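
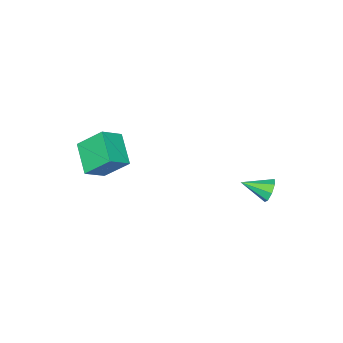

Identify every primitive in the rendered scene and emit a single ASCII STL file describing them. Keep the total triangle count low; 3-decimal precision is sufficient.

solid 
facet normal -0.574 0.742 -0.346
outer loop
vertex -3.114 1.72 -3.909
vertex -3.563 1.657 -3.299
vertex -2.941 2.059 -3.469
endloop
endfacet
facet normal 0.929 0.008 -0.371
outer loop
vertex -3.114 1.72 -3.909
vertex -2.941 2.059 -3.469
vertex -2.637 0.463 -2.741
endloop
endfacet
facet normal -0.574 0.742 -0.347
outer loop
vertex -2.941 2.059 -3.469
vertex -3.563 1.657 -3.299
vertex -3.132 2.163 -2.93
endloop
endfacet
facet normal 0.917 0.297 0.268
outer loop
vertex -2.941 2.059 -3.469
vertex -3.132 2.163 -2.93
vertex -2.637 0.463 -2.741
endloop
endfacet
facet normal -0.575 0.742 -0.345
outer loop
vertex -3.132 2.163 -2.93
vertex -3.563 1.657 -3.299
vertex -3.575 1.97 -2.607
endloop
endfacet
facet normal 0.502 0.239 0.831
outer loop
vertex -3.132 2.163 -2.93
vertex -3.575 1.97 -2.607
vertex -2.637 0.463 -2.741
endloop
endfacet
facet normal -0.575 0.742 -0.345
outer loop
vertex -3.575 1.97 -2.607
vertex -3.563 1.657 -3.299
vertex -4.011 1.594 -2.689
endloop
endfacet
facet normal -0.072 -0.133 0.989
outer loop
vertex -3.575 1.97 -2.607
vertex -4.011 1.594 -2.689
vertex -2.637 0.463 -2.741
endloop
endfacet
facet normal -0.575 0.741 -0.346
outer loop
vertex -4.011 1.594 -2.689
vertex -3.563 1.657 -3.299
vertex -4.184 1.255 -3.128
endloop
endfacet
facet normal -0.469 -0.600 0.648
outer loop
vertex -4.011 1.594 -2.689
vertex -4.184 1.255 -3.128
vertex -2.637 0.463 -2.741
endloop
endfacet
facet normal -0.575 0.741 -0.346
outer loop
vertex -4.184 1.255 -3.128
vertex -3.563 1.657 -3.299
vertex -3.993 1.151 -3.668
endloop
endfacet
facet normal -0.458 -0.889 0.009
outer loop
vertex -4.184 1.255 -3.128
vertex -3.993 1.151 -3.668
vertex -2.637 0.463 -2.741
endloop
endfacet
facet normal -0.575 0.741 -0.346
outer loop
vertex -3.993 1.151 -3.668
vertex -3.563 1.657 -3.299
vertex -3.55 1.344 -3.991
endloop
endfacet
facet normal -0.042 -0.831 -0.555
outer loop
vertex -3.993 1.151 -3.668
vertex -3.55 1.344 -3.991
vertex -2.637 0.463 -2.741
endloop
endfacet
facet normal -0.574 0.742 -0.346
outer loop
vertex -3.55 1.344 -3.991
vertex -3.563 1.657 -3.299
vertex -3.114 1.72 -3.909
endloop
endfacet
facet normal 0.531 -0.460 -0.712
outer loop
vertex -3.55 1.344 -3.991
vertex -3.114 1.72 -3.909
vertex -2.637 0.463 -2.741
endloop
endfacet
facet normal -0.815 0.173 -0.554
outer loop
vertex 2.315 -5.05 0.1
vertex 1.683 -3.852 1.404
vertex 3.237 -3.586 -0.799
endloop
endfacet
facet normal 0.336 -0.637 -0.693
outer loop
vertex 4.377 -3.828 -0.024
vertex 2.315 -5.05 0.1
vertex 3.237 -3.586 -0.799
endloop
endfacet
facet normal -0.815 0.173 -0.554
outer loop
vertex 3.237 -3.586 -0.799
vertex 1.683 -3.852 1.404
vertex 2.605 -2.388 0.505
endloop
endfacet
facet normal 0.473 0.751 -0.461
outer loop
vertex 2.605 -2.388 0.505
vertex 4.377 -3.828 -0.024
vertex 3.237 -3.586 -0.799
endloop
endfacet
facet normal -0.473 -0.751 0.461
outer loop
vertex 2.315 -5.05 0.1
vertex 2.823 -4.094 2.179
vertex 1.683 -3.852 1.404
endloop
endfacet
facet normal 0.336 -0.637 -0.693
outer loop
vertex 3.455 -5.292 0.875
vertex 2.315 -5.05 0.1
vertex 4.377 -3.828 -0.024
endloop
endfacet
facet normal -0.473 -0.751 0.461
outer loop
vertex 3.455 -5.292 0.875
vertex 2.823 -4.094 2.179
vertex 2.315 -5.05 0.1
endloop
endfacet
facet normal -0.336 0.637 0.693
outer loop
vertex 1.683 -3.852 1.404
vertex 2.823 -4.094 2.179
vertex 2.605 -2.388 0.505
endloop
endfacet
facet normal 0.473 0.751 -0.461
outer loop
vertex 3.745 -2.63 1.28
vertex 4.377 -3.828 -0.024
vertex 2.605 -2.388 0.505
endloop
endfacet
facet normal -0.336 0.637 0.693
outer loop
vertex 2.605 -2.388 0.505
vertex 2.823 -4.094 2.179
vertex 3.745 -2.63 1.28
endloop
endfacet
facet normal 0.815 -0.173 0.554
outer loop
vertex 3.745 -2.63 1.28
vertex 3.455 -5.292 0.875
vertex 4.377 -3.828 -0.024
endloop
endfacet
facet normal 0.815 -0.173 0.554
outer loop
vertex 2.823 -4.094 2.179
vertex 3.455 -5.292 0.875
vertex 3.745 -2.63 1.28
endloop
endfacet

endsolid


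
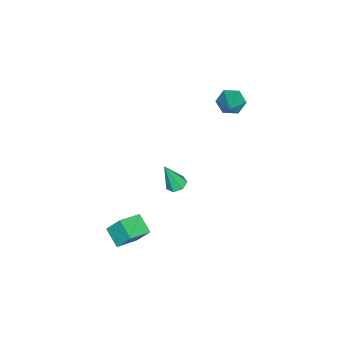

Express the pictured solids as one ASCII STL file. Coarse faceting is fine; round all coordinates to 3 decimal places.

solid 
facet normal -0.805 -0.196 -0.560
outer loop
vertex -3.049 0.516 0.943
vertex -3.532 0.822 1.531
vertex -3.242 1.313 0.942
endloop
endfacet
facet normal 0.770 0.186 -0.610
outer loop
vertex -3.049 0.516 0.943
vertex -3.242 1.313 0.942
vertex -1.808 1.238 2.729
endloop
endfacet
facet normal -0.806 -0.194 -0.559
outer loop
vertex -3.242 1.313 0.942
vertex -3.532 0.822 1.531
vertex -3.724 1.619 1.531
endloop
endfacet
facet normal 0.319 0.922 -0.218
outer loop
vertex -3.242 1.313 0.942
vertex -3.724 1.619 1.531
vertex -1.808 1.238 2.729
endloop
endfacet
facet normal -0.806 -0.194 -0.560
outer loop
vertex -3.724 1.619 1.531
vertex -3.532 0.822 1.531
vertex -4.014 1.128 2.119
endloop
endfacet
facet normal -0.197 0.798 0.569
outer loop
vertex -3.724 1.619 1.531
vertex -4.014 1.128 2.119
vertex -1.808 1.238 2.729
endloop
endfacet
facet normal -0.806 -0.195 -0.559
outer loop
vertex -4.014 1.128 2.119
vertex -3.532 0.822 1.531
vertex -3.822 0.331 2.12
endloop
endfacet
facet normal -0.263 -0.062 0.963
outer loop
vertex -4.014 1.128 2.119
vertex -3.822 0.331 2.12
vertex -1.808 1.238 2.729
endloop
endfacet
facet normal -0.806 -0.195 -0.559
outer loop
vertex -3.822 0.331 2.12
vertex -3.532 0.822 1.531
vertex -3.34 0.025 1.532
endloop
endfacet
facet normal 0.188 -0.800 0.570
outer loop
vertex -3.822 0.331 2.12
vertex -3.34 0.025 1.532
vertex -1.808 1.238 2.729
endloop
endfacet
facet normal -0.805 -0.195 -0.560
outer loop
vertex -3.34 0.025 1.532
vertex -3.532 0.822 1.531
vertex -3.049 0.516 0.943
endloop
endfacet
facet normal 0.704 -0.676 -0.216
outer loop
vertex -3.34 0.025 1.532
vertex -3.049 0.516 0.943
vertex -1.808 1.238 2.729
endloop
endfacet
facet normal -0.809 0.452 -0.375
outer loop
vertex 2.761 -2.257 -2.978
vertex 3.47 -1.458 -3.545
vertex 2.804 -2.988 -3.954
endloop
endfacet
facet normal -0.586 -0.660 0.469
outer loop
vertex 4.01 -3.662 -3.395
vertex 2.761 -2.257 -2.978
vertex 2.804 -2.988 -3.954
endloop
endfacet
facet normal -0.809 0.452 -0.375
outer loop
vertex 2.804 -2.988 -3.954
vertex 3.47 -1.458 -3.545
vertex 3.514 -2.189 -4.521
endloop
endfacet
facet normal 0.036 -0.599 -0.800
outer loop
vertex 3.514 -2.189 -4.521
vertex 4.01 -3.662 -3.395
vertex 2.804 -2.988 -3.954
endloop
endfacet
facet normal -0.036 0.599 0.800
outer loop
vertex 2.761 -2.257 -2.978
vertex 4.676 -2.132 -2.986
vertex 3.47 -1.458 -3.545
endloop
endfacet
facet normal -0.587 -0.661 0.468
outer loop
vertex 3.966 -2.931 -2.419
vertex 2.761 -2.257 -2.978
vertex 4.01 -3.662 -3.395
endloop
endfacet
facet normal -0.036 0.599 0.800
outer loop
vertex 3.966 -2.931 -2.419
vertex 4.676 -2.132 -2.986
vertex 2.761 -2.257 -2.978
endloop
endfacet
facet normal 0.586 0.661 -0.468
outer loop
vertex 3.47 -1.458 -3.545
vertex 4.676 -2.132 -2.986
vertex 3.514 -2.189 -4.521
endloop
endfacet
facet normal 0.036 -0.599 -0.800
outer loop
vertex 4.719 -2.863 -3.962
vertex 4.01 -3.662 -3.395
vertex 3.514 -2.189 -4.521
endloop
endfacet
facet normal 0.587 0.660 -0.469
outer loop
vertex 3.514 -2.189 -4.521
vertex 4.676 -2.132 -2.986
vertex 4.719 -2.863 -3.962
endloop
endfacet
facet normal 0.809 -0.452 0.375
outer loop
vertex 4.719 -2.863 -3.962
vertex 3.966 -2.931 -2.419
vertex 4.01 -3.662 -3.395
endloop
endfacet
facet normal 0.809 -0.453 0.375
outer loop
vertex 4.676 -2.132 -2.986
vertex 3.966 -2.931 -2.419
vertex 4.719 -2.863 -3.962
endloop
endfacet
facet normal -0.152 0.316 -0.937
outer loop
vertex 3.068 -0.325 0.02
vertex 2.485 -0.353 0.105
vertex 2.849 0.101 0.199
endloop
endfacet
facet normal 0.897 0.345 0.277
outer loop
vertex 3.068 -0.325 0.02
vertex 2.849 0.101 0.199
vertex 2.755 -0.907 1.755
endloop
endfacet
facet normal -0.151 0.315 -0.937
outer loop
vertex 2.849 0.101 0.199
vertex 2.485 -0.353 0.105
vertex 2.356 0.186 0.307
endloop
endfacet
facet normal 0.256 0.804 0.536
outer loop
vertex 2.849 0.101 0.199
vertex 2.356 0.186 0.307
vertex 2.755 -0.907 1.755
endloop
endfacet
facet normal -0.154 0.314 -0.937
outer loop
vertex 2.356 0.186 0.307
vertex 2.485 -0.353 0.105
vertex 1.96 -0.136 0.264
endloop
endfacet
facet normal -0.545 0.590 0.596
outer loop
vertex 2.356 0.186 0.307
vertex 1.96 -0.136 0.264
vertex 2.755 -0.907 1.755
endloop
endfacet
facet normal -0.154 0.315 -0.937
outer loop
vertex 1.96 -0.136 0.264
vertex 2.485 -0.353 0.105
vertex 1.96 -0.621 0.101
endloop
endfacet
facet normal -0.902 -0.138 0.410
outer loop
vertex 1.96 -0.136 0.264
vertex 1.96 -0.621 0.101
vertex 2.755 -0.907 1.755
endloop
endfacet
facet normal -0.153 0.313 -0.938
outer loop
vertex 1.96 -0.621 0.101
vertex 2.485 -0.353 0.105
vertex 2.355 -0.905 -0.058
endloop
endfacet
facet normal -0.547 -0.828 0.120
outer loop
vertex 1.96 -0.621 0.101
vertex 2.355 -0.905 -0.058
vertex 2.755 -0.907 1.755
endloop
endfacet
facet normal -0.154 0.313 -0.937
outer loop
vertex 2.355 -0.905 -0.058
vertex 2.485 -0.353 0.105
vertex 2.848 -0.773 -0.095
endloop
endfacet
facet normal 0.254 -0.965 -0.057
outer loop
vertex 2.355 -0.905 -0.058
vertex 2.848 -0.773 -0.095
vertex 2.755 -0.907 1.755
endloop
endfacet
facet normal -0.152 0.315 -0.937
outer loop
vertex 2.848 -0.773 -0.095
vertex 2.485 -0.353 0.105
vertex 3.068 -0.325 0.02
endloop
endfacet
facet normal 0.896 -0.443 0.013
outer loop
vertex 2.848 -0.773 -0.095
vertex 3.068 -0.325 0.02
vertex 2.755 -0.907 1.755
endloop
endfacet

endsolid


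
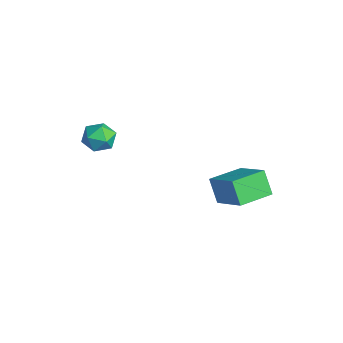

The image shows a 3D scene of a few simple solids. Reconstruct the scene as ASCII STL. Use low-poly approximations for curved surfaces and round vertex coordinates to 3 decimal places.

solid 
facet normal -0.820 -0.223 -0.527
outer loop
vertex -2.017 0.062 1.773
vertex -2.34 1.372 1.722
vertex -1.471 0.162 0.882
endloop
endfacet
facet normal 0.240 -0.970 0.038
outer loop
vertex -0.2 0.508 1.698
vertex -2.017 0.062 1.773
vertex -1.471 0.162 0.882
endloop
endfacet
facet normal -0.820 -0.223 -0.527
outer loop
vertex -1.471 0.162 0.882
vertex -2.34 1.372 1.722
vertex -1.794 1.472 0.83
endloop
endfacet
facet normal 0.520 0.094 -0.849
outer loop
vertex -1.794 1.472 0.83
vertex -0.2 0.508 1.698
vertex -1.471 0.162 0.882
endloop
endfacet
facet normal -0.519 -0.095 0.849
outer loop
vertex -2.017 0.062 1.773
vertex -1.069 1.718 2.538
vertex -2.34 1.372 1.722
endloop
endfacet
facet normal 0.240 -0.970 0.038
outer loop
vertex -0.746 0.408 2.59
vertex -2.017 0.062 1.773
vertex -0.2 0.508 1.698
endloop
endfacet
facet normal -0.520 -0.095 0.849
outer loop
vertex -0.746 0.408 2.59
vertex -1.069 1.718 2.538
vertex -2.017 0.062 1.773
endloop
endfacet
facet normal -0.240 0.970 -0.038
outer loop
vertex -2.34 1.372 1.722
vertex -1.069 1.718 2.538
vertex -1.794 1.472 0.83
endloop
endfacet
facet normal 0.520 0.095 -0.849
outer loop
vertex -0.523 1.818 1.647
vertex -0.2 0.508 1.698
vertex -1.794 1.472 0.83
endloop
endfacet
facet normal -0.240 0.970 -0.038
outer loop
vertex -1.794 1.472 0.83
vertex -1.069 1.718 2.538
vertex -0.523 1.818 1.647
endloop
endfacet
facet normal 0.820 0.223 0.527
outer loop
vertex -0.523 1.818 1.647
vertex -0.746 0.408 2.59
vertex -0.2 0.508 1.698
endloop
endfacet
facet normal 0.820 0.223 0.527
outer loop
vertex -1.069 1.718 2.538
vertex -0.746 0.408 2.59
vertex -0.523 1.818 1.647
endloop
endfacet
facet normal -0.945 -0.058 0.322
outer loop
vertex -4.322 -3.464 3.498
vertex -4.107 -3.716 4.084
vertex -4.174 -3.05 4.008
endloop
endfacet
facet normal -0.866 0.481 -0.139
outer loop
vertex -4.322 -3.464 3.498
vertex -4.174 -3.05 4.008
vertex -3.986 -2.892 3.382
endloop
endfacet
facet normal -0.622 0.213 -0.754
outer loop
vertex -4.322 -3.464 3.498
vertex -3.986 -2.892 3.382
vertex -3.802 -3.46 3.07
endloop
endfacet
facet normal -0.551 -0.493 -0.674
outer loop
vertex -4.322 -3.464 3.498
vertex -3.802 -3.46 3.07
vertex -3.877 -3.969 3.504
endloop
endfacet
facet normal -0.750 -0.661 -0.009
outer loop
vertex -4.322 -3.464 3.498
vertex -3.877 -3.969 3.504
vertex -4.107 -3.716 4.084
endloop
endfacet
facet normal -0.368 0.922 0.122
outer loop
vertex -3.986 -2.892 3.382
vertex -4.174 -3.05 4.008
vertex -3.563 -2.791 3.896
endloop
endfacet
facet normal -0.498 0.049 0.866
outer loop
vertex -4.174 -3.05 4.008
vertex -4.107 -3.716 4.084
vertex -3.638 -3.3 4.33
endloop
endfacet
facet normal -0.182 -0.926 0.332
outer loop
vertex -4.107 -3.716 4.084
vertex -3.877 -3.969 3.504
vertex -3.454 -3.868 4.018
endloop
endfacet
facet normal 0.141 -0.654 -0.743
outer loop
vertex -3.877 -3.969 3.504
vertex -3.802 -3.46 3.07
vertex -3.266 -3.71 3.392
endloop
endfacet
facet normal 0.025 0.488 -0.873
outer loop
vertex -3.802 -3.46 3.07
vertex -3.986 -2.892 3.382
vertex -3.333 -3.044 3.316
endloop
endfacet
facet normal 0.551 0.493 0.674
outer loop
vertex -3.118 -3.296 3.902
vertex -3.563 -2.791 3.896
vertex -3.638 -3.3 4.33
endloop
endfacet
facet normal 0.622 -0.213 0.754
outer loop
vertex -3.118 -3.296 3.902
vertex -3.638 -3.3 4.33
vertex -3.454 -3.868 4.018
endloop
endfacet
facet normal 0.866 -0.481 0.139
outer loop
vertex -3.118 -3.296 3.902
vertex -3.454 -3.868 4.018
vertex -3.266 -3.71 3.392
endloop
endfacet
facet normal 0.945 0.058 -0.322
outer loop
vertex -3.118 -3.296 3.902
vertex -3.266 -3.71 3.392
vertex -3.333 -3.044 3.316
endloop
endfacet
facet normal 0.750 0.661 0.009
outer loop
vertex -3.118 -3.296 3.902
vertex -3.333 -3.044 3.316
vertex -3.563 -2.791 3.896
endloop
endfacet
facet normal -0.141 0.654 0.743
outer loop
vertex -3.638 -3.3 4.33
vertex -3.563 -2.791 3.896
vertex -4.174 -3.05 4.008
endloop
endfacet
facet normal -0.025 -0.488 0.873
outer loop
vertex -3.454 -3.868 4.018
vertex -3.638 -3.3 4.33
vertex -4.107 -3.716 4.084
endloop
endfacet
facet normal 0.368 -0.922 -0.122
outer loop
vertex -3.266 -3.71 3.392
vertex -3.454 -3.868 4.018
vertex -3.877 -3.969 3.504
endloop
endfacet
facet normal 0.498 -0.049 -0.866
outer loop
vertex -3.333 -3.044 3.316
vertex -3.266 -3.71 3.392
vertex -3.802 -3.46 3.07
endloop
endfacet
facet normal 0.182 0.926 -0.332
outer loop
vertex -3.563 -2.791 3.896
vertex -3.333 -3.044 3.316
vertex -3.986 -2.892 3.382
endloop
endfacet

endsolid


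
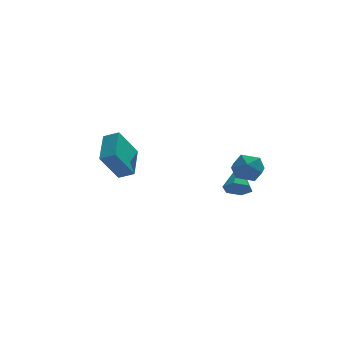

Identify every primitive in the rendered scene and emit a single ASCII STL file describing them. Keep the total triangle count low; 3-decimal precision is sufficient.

solid 
facet normal -0.263 -0.809 -0.525
outer loop
vertex 4.027 1.362 -2.298
vertex 3.196 1.489 -2.077
vertex 3.515 1.854 -2.799
endloop
endfacet
facet normal 0.808 0.424 -0.409
outer loop
vertex 4.027 1.362 -2.298
vertex 3.515 1.854 -2.799
vertex 3.744 3.171 -0.983
endloop
endfacet
facet normal -0.264 -0.809 -0.526
outer loop
vertex 3.515 1.854 -2.799
vertex 3.196 1.489 -2.077
vertex 2.683 1.982 -2.578
endloop
endfacet
facet normal -0.030 0.811 -0.584
outer loop
vertex 3.515 1.854 -2.799
vertex 2.683 1.982 -2.578
vertex 3.744 3.171 -0.983
endloop
endfacet
facet normal -0.263 -0.809 -0.526
outer loop
vertex 2.683 1.982 -2.578
vertex 3.196 1.489 -2.077
vertex 2.364 1.616 -1.856
endloop
endfacet
facet normal -0.749 0.662 0.005
outer loop
vertex 2.683 1.982 -2.578
vertex 2.364 1.616 -1.856
vertex 3.744 3.171 -0.983
endloop
endfacet
facet normal -0.263 -0.809 -0.526
outer loop
vertex 2.364 1.616 -1.856
vertex 3.196 1.489 -2.077
vertex 2.877 1.123 -1.355
endloop
endfacet
facet normal -0.628 0.126 0.768
outer loop
vertex 2.364 1.616 -1.856
vertex 2.877 1.123 -1.355
vertex 3.744 3.171 -0.983
endloop
endfacet
facet normal -0.264 -0.808 -0.526
outer loop
vertex 2.877 1.123 -1.355
vertex 3.196 1.489 -2.077
vertex 3.708 0.996 -1.576
endloop
endfacet
facet normal 0.211 -0.260 0.942
outer loop
vertex 2.877 1.123 -1.355
vertex 3.708 0.996 -1.576
vertex 3.744 3.171 -0.983
endloop
endfacet
facet normal -0.264 -0.808 -0.526
outer loop
vertex 3.708 0.996 -1.576
vertex 3.196 1.489 -2.077
vertex 4.027 1.362 -2.298
endloop
endfacet
facet normal 0.929 -0.112 0.354
outer loop
vertex 3.708 0.996 -1.576
vertex 4.027 1.362 -2.298
vertex 3.744 3.171 -0.983
endloop
endfacet
facet normal -0.514 -0.172 0.840
outer loop
vertex -3.752 -0.058 3.95
vertex -4.544 0.327 3.544
vertex -4.287 -1.906 3.243
endloop
endfacet
facet normal 0.817 -0.397 0.419
outer loop
vertex -3.216 -1.547 1.496
vertex -3.752 -0.058 3.95
vertex -4.287 -1.906 3.243
endloop
endfacet
facet normal -0.514 -0.172 0.840
outer loop
vertex -4.287 -1.906 3.243
vertex -4.544 0.327 3.544
vertex -5.079 -1.521 2.837
endloop
endfacet
facet normal -0.261 -0.901 -0.345
outer loop
vertex -5.079 -1.521 2.837
vertex -3.216 -1.547 1.496
vertex -4.287 -1.906 3.243
endloop
endfacet
facet normal 0.261 0.901 0.345
outer loop
vertex -3.752 -0.058 3.95
vertex -3.473 0.686 1.797
vertex -4.544 0.327 3.544
endloop
endfacet
facet normal 0.817 -0.397 0.419
outer loop
vertex -2.681 0.301 2.203
vertex -3.752 -0.058 3.95
vertex -3.216 -1.547 1.496
endloop
endfacet
facet normal 0.261 0.901 0.345
outer loop
vertex -2.681 0.301 2.203
vertex -3.473 0.686 1.797
vertex -3.752 -0.058 3.95
endloop
endfacet
facet normal -0.817 0.397 -0.419
outer loop
vertex -4.544 0.327 3.544
vertex -3.473 0.686 1.797
vertex -5.079 -1.521 2.837
endloop
endfacet
facet normal -0.261 -0.901 -0.345
outer loop
vertex -4.008 -1.162 1.09
vertex -3.216 -1.547 1.496
vertex -5.079 -1.521 2.837
endloop
endfacet
facet normal -0.817 0.397 -0.419
outer loop
vertex -5.079 -1.521 2.837
vertex -3.473 0.686 1.797
vertex -4.008 -1.162 1.09
endloop
endfacet
facet normal 0.514 0.172 -0.840
outer loop
vertex -4.008 -1.162 1.09
vertex -2.681 0.301 2.203
vertex -3.216 -1.547 1.496
endloop
endfacet
facet normal 0.514 0.172 -0.840
outer loop
vertex -3.473 0.686 1.797
vertex -2.681 0.301 2.203
vertex -4.008 -1.162 1.09
endloop
endfacet
facet normal -0.203 0.818 0.539
outer loop
vertex 2.542 -0.224 0.999
vertex 2.802 -0.739 1.879
vertex 3.534 -0.206 1.345
endloop
endfacet
facet normal 0.023 0.993 -0.117
outer loop
vertex 2.542 -0.224 0.999
vertex 3.534 -0.206 1.345
vertex 3.337 -0.322 0.319
endloop
endfacet
facet normal -0.419 0.691 -0.589
outer loop
vertex 2.542 -0.224 0.999
vertex 3.337 -0.322 0.319
vertex 2.482 -0.926 0.218
endloop
endfacet
facet normal -0.916 0.330 -0.227
outer loop
vertex 2.542 -0.224 0.999
vertex 2.482 -0.926 0.218
vertex 2.151 -1.183 1.182
endloop
endfacet
facet normal -0.782 0.409 0.470
outer loop
vertex 2.542 -0.224 0.999
vertex 2.151 -1.183 1.182
vertex 2.802 -0.739 1.879
endloop
endfacet
facet normal 0.671 0.711 -0.209
outer loop
vertex 3.337 -0.322 0.319
vertex 3.534 -0.206 1.345
vertex 4.089 -0.897 0.778
endloop
endfacet
facet normal 0.308 0.428 0.850
outer loop
vertex 3.534 -0.206 1.345
vertex 2.802 -0.739 1.879
vertex 3.758 -1.154 1.742
endloop
endfacet
facet normal -0.631 -0.235 0.739
outer loop
vertex 2.802 -0.739 1.879
vertex 2.151 -1.183 1.182
vertex 2.903 -1.758 1.641
endloop
endfacet
facet normal -0.847 -0.363 -0.388
outer loop
vertex 2.151 -1.183 1.182
vertex 2.482 -0.926 0.218
vertex 2.706 -1.874 0.615
endloop
endfacet
facet normal -0.043 0.223 -0.974
outer loop
vertex 2.482 -0.926 0.218
vertex 3.337 -0.322 0.319
vertex 3.438 -1.341 0.081
endloop
endfacet
facet normal 0.916 -0.330 0.227
outer loop
vertex 3.698 -1.856 0.961
vertex 4.089 -0.897 0.778
vertex 3.758 -1.154 1.742
endloop
endfacet
facet normal 0.419 -0.691 0.589
outer loop
vertex 3.698 -1.856 0.961
vertex 3.758 -1.154 1.742
vertex 2.903 -1.758 1.641
endloop
endfacet
facet normal -0.023 -0.993 0.117
outer loop
vertex 3.698 -1.856 0.961
vertex 2.903 -1.758 1.641
vertex 2.706 -1.874 0.615
endloop
endfacet
facet normal 0.203 -0.818 -0.539
outer loop
vertex 3.698 -1.856 0.961
vertex 2.706 -1.874 0.615
vertex 3.438 -1.341 0.081
endloop
endfacet
facet normal 0.782 -0.409 -0.470
outer loop
vertex 3.698 -1.856 0.961
vertex 3.438 -1.341 0.081
vertex 4.089 -0.897 0.778
endloop
endfacet
facet normal 0.847 0.363 0.388
outer loop
vertex 3.758 -1.154 1.742
vertex 4.089 -0.897 0.778
vertex 3.534 -0.206 1.345
endloop
endfacet
facet normal 0.043 -0.223 0.974
outer loop
vertex 2.903 -1.758 1.641
vertex 3.758 -1.154 1.742
vertex 2.802 -0.739 1.879
endloop
endfacet
facet normal -0.671 -0.711 0.209
outer loop
vertex 2.706 -1.874 0.615
vertex 2.903 -1.758 1.641
vertex 2.151 -1.183 1.182
endloop
endfacet
facet normal -0.308 -0.428 -0.850
outer loop
vertex 3.438 -1.341 0.081
vertex 2.706 -1.874 0.615
vertex 2.482 -0.926 0.218
endloop
endfacet
facet normal 0.631 0.235 -0.739
outer loop
vertex 4.089 -0.897 0.778
vertex 3.438 -1.341 0.081
vertex 3.337 -0.322 0.319
endloop
endfacet

endsolid


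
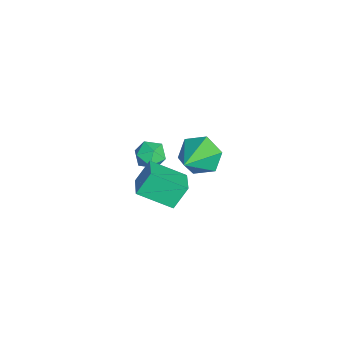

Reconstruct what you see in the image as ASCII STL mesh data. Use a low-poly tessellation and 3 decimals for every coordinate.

solid 
facet normal -0.290 0.477 0.829
outer loop
vertex 1.432 0.691 4.042
vertex 2.434 0.774 4.345
vertex 1.544 2.056 3.296
endloop
endfacet
facet normal -0.954 -0.079 -0.288
outer loop
vertex 1.866 1.526 2.375
vertex 1.432 0.691 4.042
vertex 1.544 2.056 3.296
endloop
endfacet
facet normal -0.290 0.478 0.829
outer loop
vertex 1.544 2.056 3.296
vertex 2.434 0.774 4.345
vertex 2.546 2.139 3.598
endloop
endfacet
facet normal 0.072 0.875 -0.479
outer loop
vertex 2.546 2.139 3.598
vertex 1.866 1.526 2.375
vertex 1.544 2.056 3.296
endloop
endfacet
facet normal -0.072 -0.875 0.478
outer loop
vertex 1.432 0.691 4.042
vertex 2.756 0.244 3.424
vertex 2.434 0.774 4.345
endloop
endfacet
facet normal -0.954 -0.079 -0.288
outer loop
vertex 1.754 0.161 3.122
vertex 1.432 0.691 4.042
vertex 1.866 1.526 2.375
endloop
endfacet
facet normal -0.072 -0.875 0.479
outer loop
vertex 1.754 0.161 3.122
vertex 2.756 0.244 3.424
vertex 1.432 0.691 4.042
endloop
endfacet
facet normal 0.954 0.079 0.288
outer loop
vertex 2.434 0.774 4.345
vertex 2.756 0.244 3.424
vertex 2.546 2.139 3.598
endloop
endfacet
facet normal 0.072 0.875 -0.479
outer loop
vertex 2.868 1.609 2.678
vertex 1.866 1.526 2.375
vertex 2.546 2.139 3.598
endloop
endfacet
facet normal 0.954 0.079 0.288
outer loop
vertex 2.546 2.139 3.598
vertex 2.756 0.244 3.424
vertex 2.868 1.609 2.678
endloop
endfacet
facet normal 0.290 -0.478 -0.829
outer loop
vertex 2.868 1.609 2.678
vertex 1.754 0.161 3.122
vertex 1.866 1.526 2.375
endloop
endfacet
facet normal 0.290 -0.477 -0.830
outer loop
vertex 2.756 0.244 3.424
vertex 1.754 0.161 3.122
vertex 2.868 1.609 2.678
endloop
endfacet
facet normal -0.796 0.109 0.595
outer loop
vertex -3.5 0.455 -0.257
vertex -3.107 0.229 0.31
vertex -3.134 0.935 0.145
endloop
endfacet
facet normal -0.816 0.576 0.055
outer loop
vertex -3.5 0.455 -0.257
vertex -3.134 0.935 0.145
vertex -3.139 0.997 -0.577
endloop
endfacet
facet normal -0.805 0.208 -0.556
outer loop
vertex -3.5 0.455 -0.257
vertex -3.139 0.997 -0.577
vertex -3.116 0.329 -0.86
endloop
endfacet
facet normal -0.779 -0.488 -0.394
outer loop
vertex -3.5 0.455 -0.257
vertex -3.116 0.329 -0.86
vertex -3.096 -0.146 -0.311
endloop
endfacet
facet normal -0.774 -0.548 0.318
outer loop
vertex -3.5 0.455 -0.257
vertex -3.096 -0.146 -0.311
vertex -3.107 0.229 0.31
endloop
endfacet
facet normal -0.223 0.971 0.085
outer loop
vertex -3.139 0.997 -0.577
vertex -3.134 0.935 0.145
vertex -2.524 1.106 -0.209
endloop
endfacet
facet normal -0.192 0.216 0.957
outer loop
vertex -3.134 0.935 0.145
vertex -3.107 0.229 0.31
vertex -2.504 0.631 0.34
endloop
endfacet
facet normal -0.154 -0.847 0.509
outer loop
vertex -3.107 0.229 0.31
vertex -3.096 -0.146 -0.311
vertex -2.481 -0.037 0.057
endloop
endfacet
facet normal -0.163 -0.749 -0.642
outer loop
vertex -3.096 -0.146 -0.311
vertex -3.116 0.329 -0.86
vertex -2.486 0.025 -0.665
endloop
endfacet
facet normal -0.206 0.376 -0.904
outer loop
vertex -3.116 0.329 -0.86
vertex -3.139 0.997 -0.577
vertex -2.513 0.731 -0.83
endloop
endfacet
facet normal 0.779 0.488 0.394
outer loop
vertex -2.12 0.505 -0.263
vertex -2.524 1.106 -0.209
vertex -2.504 0.631 0.34
endloop
endfacet
facet normal 0.805 -0.208 0.556
outer loop
vertex -2.12 0.505 -0.263
vertex -2.504 0.631 0.34
vertex -2.481 -0.037 0.057
endloop
endfacet
facet normal 0.816 -0.576 -0.055
outer loop
vertex -2.12 0.505 -0.263
vertex -2.481 -0.037 0.057
vertex -2.486 0.025 -0.665
endloop
endfacet
facet normal 0.796 -0.109 -0.595
outer loop
vertex -2.12 0.505 -0.263
vertex -2.486 0.025 -0.665
vertex -2.513 0.731 -0.83
endloop
endfacet
facet normal 0.774 0.548 -0.318
outer loop
vertex -2.12 0.505 -0.263
vertex -2.513 0.731 -0.83
vertex -2.524 1.106 -0.209
endloop
endfacet
facet normal 0.163 0.749 0.642
outer loop
vertex -2.504 0.631 0.34
vertex -2.524 1.106 -0.209
vertex -3.134 0.935 0.145
endloop
endfacet
facet normal 0.206 -0.376 0.904
outer loop
vertex -2.481 -0.037 0.057
vertex -2.504 0.631 0.34
vertex -3.107 0.229 0.31
endloop
endfacet
facet normal 0.223 -0.971 -0.085
outer loop
vertex -2.486 0.025 -0.665
vertex -2.481 -0.037 0.057
vertex -3.096 -0.146 -0.311
endloop
endfacet
facet normal 0.192 -0.216 -0.957
outer loop
vertex -2.513 0.731 -0.83
vertex -2.486 0.025 -0.665
vertex -3.116 0.329 -0.86
endloop
endfacet
facet normal 0.154 0.847 -0.509
outer loop
vertex -2.524 1.106 -0.209
vertex -2.513 0.731 -0.83
vertex -3.139 0.997 -0.577
endloop
endfacet
facet normal -0.801 0.318 -0.507
outer loop
vertex -2.265 2.202 -0.885
vertex -2.681 2.454 -0.069
vertex -2.138 3.077 -0.537
endloop
endfacet
facet normal 0.858 0.077 -0.507
outer loop
vertex -2.265 2.202 -0.885
vertex -2.138 3.077 -0.537
vertex -1.199 1.866 0.869
endloop
endfacet
facet normal -0.801 0.318 -0.507
outer loop
vertex -2.138 3.077 -0.537
vertex -2.681 2.454 -0.069
vertex -2.554 3.329 0.279
endloop
endfacet
facet normal 0.698 0.702 0.139
outer loop
vertex -2.138 3.077 -0.537
vertex -2.554 3.329 0.279
vertex -1.199 1.866 0.869
endloop
endfacet
facet normal -0.801 0.318 -0.507
outer loop
vertex -2.554 3.329 0.279
vertex -2.681 2.454 -0.069
vertex -3.097 2.706 0.747
endloop
endfacet
facet normal 0.165 0.496 0.852
outer loop
vertex -2.554 3.329 0.279
vertex -3.097 2.706 0.747
vertex -1.199 1.866 0.869
endloop
endfacet
facet normal -0.801 0.319 -0.507
outer loop
vertex -3.097 2.706 0.747
vertex -2.681 2.454 -0.069
vertex -3.225 1.831 0.399
endloop
endfacet
facet normal -0.207 -0.335 0.919
outer loop
vertex -3.097 2.706 0.747
vertex -3.225 1.831 0.399
vertex -1.199 1.866 0.869
endloop
endfacet
facet normal -0.801 0.318 -0.507
outer loop
vertex -3.225 1.831 0.399
vertex -2.681 2.454 -0.069
vertex -2.808 1.579 -0.417
endloop
endfacet
facet normal -0.047 -0.961 0.273
outer loop
vertex -3.225 1.831 0.399
vertex -2.808 1.579 -0.417
vertex -1.199 1.866 0.869
endloop
endfacet
facet normal -0.801 0.318 -0.507
outer loop
vertex -2.808 1.579 -0.417
vertex -2.681 2.454 -0.069
vertex -2.265 2.202 -0.885
endloop
endfacet
facet normal 0.486 -0.755 -0.440
outer loop
vertex -2.808 1.579 -0.417
vertex -2.265 2.202 -0.885
vertex -1.199 1.866 0.869
endloop
endfacet

endsolid


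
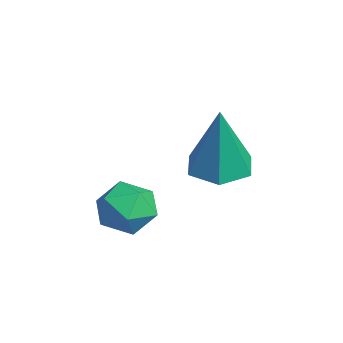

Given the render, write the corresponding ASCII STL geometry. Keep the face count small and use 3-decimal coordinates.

solid 
facet normal -0.198 0.058 -0.978
outer loop
vertex 1.428 4.061 -1.756
vertex 0.896 3.524 -1.68
vertex 0.711 4.256 -1.599
endloop
endfacet
facet normal 0.314 0.890 0.330
outer loop
vertex 1.428 4.061 -1.756
vertex 0.711 4.256 -1.599
vertex 1.264 3.416 0.14
endloop
endfacet
facet normal -0.197 0.059 -0.979
outer loop
vertex 0.711 4.256 -1.599
vertex 0.896 3.524 -1.68
vertex 0.179 3.719 -1.524
endloop
endfacet
facet normal -0.581 0.645 0.496
outer loop
vertex 0.711 4.256 -1.599
vertex 0.179 3.719 -1.524
vertex 1.264 3.416 0.14
endloop
endfacet
facet normal -0.197 0.057 -0.979
outer loop
vertex 0.179 3.719 -1.524
vertex 0.896 3.524 -1.68
vertex 0.364 2.986 -1.604
endloop
endfacet
facet normal -0.829 -0.263 0.493
outer loop
vertex 0.179 3.719 -1.524
vertex 0.364 2.986 -1.604
vertex 1.264 3.416 0.14
endloop
endfacet
facet normal -0.198 0.058 -0.978
outer loop
vertex 0.364 2.986 -1.604
vertex 0.896 3.524 -1.68
vertex 1.081 2.791 -1.761
endloop
endfacet
facet normal -0.182 -0.929 0.323
outer loop
vertex 0.364 2.986 -1.604
vertex 1.081 2.791 -1.761
vertex 1.264 3.416 0.14
endloop
endfacet
facet normal -0.198 0.058 -0.978
outer loop
vertex 1.081 2.791 -1.761
vertex 0.896 3.524 -1.68
vertex 1.614 3.328 -1.837
endloop
endfacet
facet normal 0.712 -0.685 0.157
outer loop
vertex 1.081 2.791 -1.761
vertex 1.614 3.328 -1.837
vertex 1.264 3.416 0.14
endloop
endfacet
facet normal -0.198 0.058 -0.978
outer loop
vertex 1.614 3.328 -1.837
vertex 0.896 3.524 -1.68
vertex 1.428 4.061 -1.756
endloop
endfacet
facet normal 0.961 0.226 0.160
outer loop
vertex 1.614 3.328 -1.837
vertex 1.428 4.061 -1.756
vertex 1.264 3.416 0.14
endloop
endfacet
facet normal -0.898 -0.289 0.330
outer loop
vertex 0.085 1.659 -2.842
vertex 0.352 0.96 -2.728
vertex 0.39 1.474 -2.174
endloop
endfacet
facet normal -0.786 0.402 0.470
outer loop
vertex 0.085 1.659 -2.842
vertex 0.39 1.474 -2.174
vertex 0.545 2.145 -2.488
endloop
endfacet
facet normal -0.662 0.735 -0.149
outer loop
vertex 0.085 1.659 -2.842
vertex 0.545 2.145 -2.488
vertex 0.603 2.046 -3.236
endloop
endfacet
facet normal -0.697 0.250 -0.672
outer loop
vertex 0.085 1.659 -2.842
vertex 0.603 2.046 -3.236
vertex 0.484 1.313 -3.385
endloop
endfacet
facet normal -0.844 -0.384 -0.376
outer loop
vertex 0.085 1.659 -2.842
vertex 0.484 1.313 -3.385
vertex 0.352 0.96 -2.728
endloop
endfacet
facet normal -0.198 0.453 0.869
outer loop
vertex 0.545 2.145 -2.488
vertex 0.39 1.474 -2.174
vertex 1.096 1.747 -2.155
endloop
endfacet
facet normal -0.379 -0.665 0.643
outer loop
vertex 0.39 1.474 -2.174
vertex 0.352 0.96 -2.728
vertex 0.977 1.014 -2.304
endloop
endfacet
facet normal -0.290 -0.818 -0.498
outer loop
vertex 0.352 0.96 -2.728
vertex 0.484 1.313 -3.385
vertex 1.035 0.915 -3.052
endloop
endfacet
facet normal -0.054 0.207 -0.977
outer loop
vertex 0.484 1.313 -3.385
vertex 0.603 2.046 -3.236
vertex 1.19 1.586 -3.366
endloop
endfacet
facet normal 0.003 0.991 -0.131
outer loop
vertex 0.603 2.046 -3.236
vertex 0.545 2.145 -2.488
vertex 1.228 2.1 -2.812
endloop
endfacet
facet normal 0.697 -0.250 0.672
outer loop
vertex 1.495 1.401 -2.698
vertex 1.096 1.747 -2.155
vertex 0.977 1.014 -2.304
endloop
endfacet
facet normal 0.662 -0.735 0.149
outer loop
vertex 1.495 1.401 -2.698
vertex 0.977 1.014 -2.304
vertex 1.035 0.915 -3.052
endloop
endfacet
facet normal 0.786 -0.402 -0.470
outer loop
vertex 1.495 1.401 -2.698
vertex 1.035 0.915 -3.052
vertex 1.19 1.586 -3.366
endloop
endfacet
facet normal 0.898 0.289 -0.330
outer loop
vertex 1.495 1.401 -2.698
vertex 1.19 1.586 -3.366
vertex 1.228 2.1 -2.812
endloop
endfacet
facet normal 0.844 0.384 0.376
outer loop
vertex 1.495 1.401 -2.698
vertex 1.228 2.1 -2.812
vertex 1.096 1.747 -2.155
endloop
endfacet
facet normal 0.054 -0.207 0.977
outer loop
vertex 0.977 1.014 -2.304
vertex 1.096 1.747 -2.155
vertex 0.39 1.474 -2.174
endloop
endfacet
facet normal -0.003 -0.991 0.131
outer loop
vertex 1.035 0.915 -3.052
vertex 0.977 1.014 -2.304
vertex 0.352 0.96 -2.728
endloop
endfacet
facet normal 0.198 -0.453 -0.869
outer loop
vertex 1.19 1.586 -3.366
vertex 1.035 0.915 -3.052
vertex 0.484 1.313 -3.385
endloop
endfacet
facet normal 0.379 0.665 -0.643
outer loop
vertex 1.228 2.1 -2.812
vertex 1.19 1.586 -3.366
vertex 0.603 2.046 -3.236
endloop
endfacet
facet normal 0.290 0.818 0.498
outer loop
vertex 1.096 1.747 -2.155
vertex 1.228 2.1 -2.812
vertex 0.545 2.145 -2.488
endloop
endfacet

endsolid


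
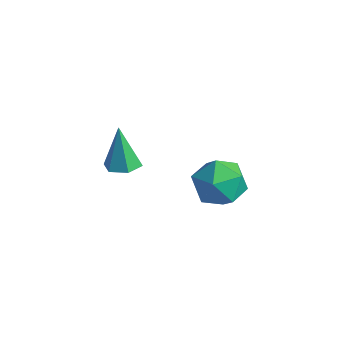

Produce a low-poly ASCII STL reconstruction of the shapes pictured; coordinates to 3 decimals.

solid 
facet normal -0.541 0.538 0.646
outer loop
vertex 0.86 4.665 -3.074
vertex 0.073 4.072 -3.239
vertex 0.722 3.851 -2.512
endloop
endfacet
facet normal 0.150 0.544 0.825
outer loop
vertex 0.86 4.665 -3.074
vertex 0.722 3.851 -2.512
vertex 1.638 4.086 -2.834
endloop
endfacet
facet normal 0.518 0.810 0.275
outer loop
vertex 0.86 4.665 -3.074
vertex 1.638 4.086 -2.834
vertex 1.555 4.453 -3.759
endloop
endfacet
facet normal 0.054 0.968 -0.244
outer loop
vertex 0.86 4.665 -3.074
vertex 1.555 4.453 -3.759
vertex 0.588 4.444 -4.01
endloop
endfacet
facet normal -0.600 0.800 -0.015
outer loop
vertex 0.86 4.665 -3.074
vertex 0.588 4.444 -4.01
vertex 0.073 4.072 -3.239
endloop
endfacet
facet normal 0.359 -0.131 0.924
outer loop
vertex 1.638 4.086 -2.834
vertex 0.722 3.851 -2.512
vertex 1.332 3.136 -2.85
endloop
endfacet
facet normal -0.759 -0.142 0.635
outer loop
vertex 0.722 3.851 -2.512
vertex 0.073 4.072 -3.239
vertex 0.365 3.127 -3.101
endloop
endfacet
facet normal -0.855 0.283 -0.435
outer loop
vertex 0.073 4.072 -3.239
vertex 0.588 4.444 -4.01
vertex 0.282 3.494 -4.026
endloop
endfacet
facet normal 0.204 0.555 -0.806
outer loop
vertex 0.588 4.444 -4.01
vertex 1.555 4.453 -3.759
vertex 1.198 3.729 -4.348
endloop
endfacet
facet normal 0.954 0.299 0.033
outer loop
vertex 1.555 4.453 -3.759
vertex 1.638 4.086 -2.834
vertex 1.847 3.508 -3.621
endloop
endfacet
facet normal -0.054 -0.968 0.244
outer loop
vertex 1.06 2.915 -3.786
vertex 1.332 3.136 -2.85
vertex 0.365 3.127 -3.101
endloop
endfacet
facet normal -0.518 -0.810 -0.275
outer loop
vertex 1.06 2.915 -3.786
vertex 0.365 3.127 -3.101
vertex 0.282 3.494 -4.026
endloop
endfacet
facet normal -0.150 -0.544 -0.825
outer loop
vertex 1.06 2.915 -3.786
vertex 0.282 3.494 -4.026
vertex 1.198 3.729 -4.348
endloop
endfacet
facet normal 0.541 -0.538 -0.646
outer loop
vertex 1.06 2.915 -3.786
vertex 1.198 3.729 -4.348
vertex 1.847 3.508 -3.621
endloop
endfacet
facet normal 0.600 -0.800 0.015
outer loop
vertex 1.06 2.915 -3.786
vertex 1.847 3.508 -3.621
vertex 1.332 3.136 -2.85
endloop
endfacet
facet normal -0.204 -0.555 0.806
outer loop
vertex 0.365 3.127 -3.101
vertex 1.332 3.136 -2.85
vertex 0.722 3.851 -2.512
endloop
endfacet
facet normal -0.954 -0.299 -0.033
outer loop
vertex 0.282 3.494 -4.026
vertex 0.365 3.127 -3.101
vertex 0.073 4.072 -3.239
endloop
endfacet
facet normal -0.359 0.131 -0.924
outer loop
vertex 1.198 3.729 -4.348
vertex 0.282 3.494 -4.026
vertex 0.588 4.444 -4.01
endloop
endfacet
facet normal 0.759 0.142 -0.635
outer loop
vertex 1.847 3.508 -3.621
vertex 1.198 3.729 -4.348
vertex 1.555 4.453 -3.759
endloop
endfacet
facet normal 0.855 -0.283 0.435
outer loop
vertex 1.332 3.136 -2.85
vertex 1.847 3.508 -3.621
vertex 1.638 4.086 -2.834
endloop
endfacet
facet normal 0.221 -0.093 -0.971
outer loop
vertex -2.35 2.908 -4.642
vertex -2.924 3.192 -4.8
vertex -2.386 3.564 -4.713
endloop
endfacet
facet normal 0.849 0.103 0.518
outer loop
vertex -2.35 2.908 -4.642
vertex -2.386 3.564 -4.713
vertex -3.296 3.348 -3.18
endloop
endfacet
facet normal 0.221 -0.093 -0.971
outer loop
vertex -2.386 3.564 -4.713
vertex -2.924 3.192 -4.8
vertex -2.96 3.847 -4.871
endloop
endfacet
facet normal 0.344 0.880 0.328
outer loop
vertex -2.386 3.564 -4.713
vertex -2.96 3.847 -4.871
vertex -3.296 3.348 -3.18
endloop
endfacet
facet normal 0.222 -0.093 -0.971
outer loop
vertex -2.96 3.847 -4.871
vertex -2.924 3.192 -4.8
vertex -3.499 3.476 -4.959
endloop
endfacet
facet normal -0.576 0.808 0.124
outer loop
vertex -2.96 3.847 -4.871
vertex -3.499 3.476 -4.959
vertex -3.296 3.348 -3.18
endloop
endfacet
facet normal 0.222 -0.093 -0.971
outer loop
vertex -3.499 3.476 -4.959
vertex -2.924 3.192 -4.8
vertex -3.463 2.821 -4.888
endloop
endfacet
facet normal -0.993 -0.043 0.110
outer loop
vertex -3.499 3.476 -4.959
vertex -3.463 2.821 -4.888
vertex -3.296 3.348 -3.18
endloop
endfacet
facet normal 0.223 -0.093 -0.970
outer loop
vertex -3.463 2.821 -4.888
vertex -2.924 3.192 -4.8
vertex -2.889 2.537 -4.729
endloop
endfacet
facet normal -0.489 -0.819 0.301
outer loop
vertex -3.463 2.821 -4.888
vertex -2.889 2.537 -4.729
vertex -3.296 3.348 -3.18
endloop
endfacet
facet normal 0.221 -0.093 -0.971
outer loop
vertex -2.889 2.537 -4.729
vertex -2.924 3.192 -4.8
vertex -2.35 2.908 -4.642
endloop
endfacet
facet normal 0.433 -0.747 0.505
outer loop
vertex -2.889 2.537 -4.729
vertex -2.35 2.908 -4.642
vertex -3.296 3.348 -3.18
endloop
endfacet

endsolid


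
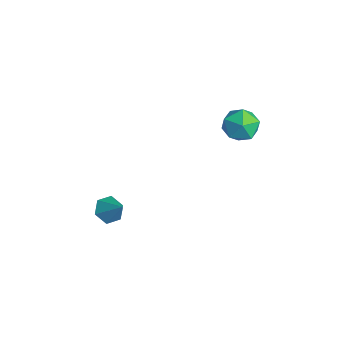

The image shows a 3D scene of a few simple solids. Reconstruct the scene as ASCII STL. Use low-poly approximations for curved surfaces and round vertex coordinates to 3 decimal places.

solid 
facet normal -0.671 -0.266 -0.692
outer loop
vertex 2.089 -3.608 -3.721
vertex 1.647 -4.105 -3.101
vertex 1.427 -3.231 -3.224
endloop
endfacet
facet normal 0.421 0.899 -0.121
outer loop
vertex 2.089 -3.608 -3.721
vertex 1.427 -3.231 -3.224
vertex 2.733 -3.675 -1.979
endloop
endfacet
facet normal -0.670 -0.266 -0.692
outer loop
vertex 1.427 -3.231 -3.224
vertex 1.647 -4.105 -3.101
vertex 0.984 -3.728 -2.604
endloop
endfacet
facet normal -0.210 0.831 0.516
outer loop
vertex 1.427 -3.231 -3.224
vertex 0.984 -3.728 -2.604
vertex 2.733 -3.675 -1.979
endloop
endfacet
facet normal -0.671 -0.267 -0.692
outer loop
vertex 0.984 -3.728 -2.604
vertex 1.647 -4.105 -3.101
vertex 1.204 -4.603 -2.48
endloop
endfacet
facet normal -0.337 0.048 0.940
outer loop
vertex 0.984 -3.728 -2.604
vertex 1.204 -4.603 -2.48
vertex 2.733 -3.675 -1.979
endloop
endfacet
facet normal -0.671 -0.266 -0.692
outer loop
vertex 1.204 -4.603 -2.48
vertex 1.647 -4.105 -3.101
vertex 1.866 -4.98 -2.977
endloop
endfacet
facet normal 0.166 -0.666 0.727
outer loop
vertex 1.204 -4.603 -2.48
vertex 1.866 -4.98 -2.977
vertex 2.733 -3.675 -1.979
endloop
endfacet
facet normal -0.671 -0.266 -0.692
outer loop
vertex 1.866 -4.98 -2.977
vertex 1.647 -4.105 -3.101
vertex 2.309 -4.483 -3.598
endloop
endfacet
facet normal 0.797 -0.598 0.090
outer loop
vertex 1.866 -4.98 -2.977
vertex 2.309 -4.483 -3.598
vertex 2.733 -3.675 -1.979
endloop
endfacet
facet normal -0.671 -0.266 -0.692
outer loop
vertex 2.309 -4.483 -3.598
vertex 1.647 -4.105 -3.101
vertex 2.089 -3.608 -3.721
endloop
endfacet
facet normal 0.924 0.185 -0.334
outer loop
vertex 2.309 -4.483 -3.598
vertex 2.089 -3.608 -3.721
vertex 2.733 -3.675 -1.979
endloop
endfacet
facet normal -0.929 0.368 -0.047
outer loop
vertex 1.811 3.357 2.096
vertex 1.583 2.919 3.177
vertex 2.024 4.016 3.061
endloop
endfacet
facet normal -0.475 0.772 -0.422
outer loop
vertex 1.811 3.357 2.096
vertex 2.024 4.016 3.061
vertex 2.804 4.006 2.165
endloop
endfacet
facet normal -0.170 0.358 -0.918
outer loop
vertex 1.811 3.357 2.096
vertex 2.804 4.006 2.165
vertex 2.845 2.902 1.727
endloop
endfacet
facet normal -0.435 -0.301 -0.849
outer loop
vertex 1.811 3.357 2.096
vertex 2.845 2.902 1.727
vertex 2.09 2.231 2.352
endloop
endfacet
facet normal -0.904 -0.294 -0.310
outer loop
vertex 1.811 3.357 2.096
vertex 2.09 2.231 2.352
vertex 1.583 2.919 3.177
endloop
endfacet
facet normal 0.036 0.999 0.020
outer loop
vertex 2.804 4.006 2.165
vertex 2.024 4.016 3.061
vertex 3.19 3.969 3.288
endloop
endfacet
facet normal -0.697 0.347 0.628
outer loop
vertex 2.024 4.016 3.061
vertex 1.583 2.919 3.177
vertex 2.435 3.298 3.913
endloop
endfacet
facet normal -0.657 -0.726 0.202
outer loop
vertex 1.583 2.919 3.177
vertex 2.09 2.231 2.352
vertex 2.476 2.194 3.475
endloop
endfacet
facet normal 0.101 -0.736 -0.669
outer loop
vertex 2.09 2.231 2.352
vertex 2.845 2.902 1.727
vertex 3.256 2.184 2.579
endloop
endfacet
facet normal 0.529 0.330 -0.782
outer loop
vertex 2.845 2.902 1.727
vertex 2.804 4.006 2.165
vertex 3.697 3.281 2.463
endloop
endfacet
facet normal 0.435 0.301 0.849
outer loop
vertex 3.469 2.843 3.544
vertex 3.19 3.969 3.288
vertex 2.435 3.298 3.913
endloop
endfacet
facet normal 0.170 -0.358 0.918
outer loop
vertex 3.469 2.843 3.544
vertex 2.435 3.298 3.913
vertex 2.476 2.194 3.475
endloop
endfacet
facet normal 0.475 -0.772 0.422
outer loop
vertex 3.469 2.843 3.544
vertex 2.476 2.194 3.475
vertex 3.256 2.184 2.579
endloop
endfacet
facet normal 0.929 -0.368 0.047
outer loop
vertex 3.469 2.843 3.544
vertex 3.256 2.184 2.579
vertex 3.697 3.281 2.463
endloop
endfacet
facet normal 0.904 0.294 0.310
outer loop
vertex 3.469 2.843 3.544
vertex 3.697 3.281 2.463
vertex 3.19 3.969 3.288
endloop
endfacet
facet normal -0.101 0.736 0.669
outer loop
vertex 2.435 3.298 3.913
vertex 3.19 3.969 3.288
vertex 2.024 4.016 3.061
endloop
endfacet
facet normal -0.529 -0.330 0.782
outer loop
vertex 2.476 2.194 3.475
vertex 2.435 3.298 3.913
vertex 1.583 2.919 3.177
endloop
endfacet
facet normal -0.036 -0.999 -0.020
outer loop
vertex 3.256 2.184 2.579
vertex 2.476 2.194 3.475
vertex 2.09 2.231 2.352
endloop
endfacet
facet normal 0.697 -0.347 -0.628
outer loop
vertex 3.697 3.281 2.463
vertex 3.256 2.184 2.579
vertex 2.845 2.902 1.727
endloop
endfacet
facet normal 0.657 0.726 -0.202
outer loop
vertex 3.19 3.969 3.288
vertex 3.697 3.281 2.463
vertex 2.804 4.006 2.165
endloop
endfacet

endsolid


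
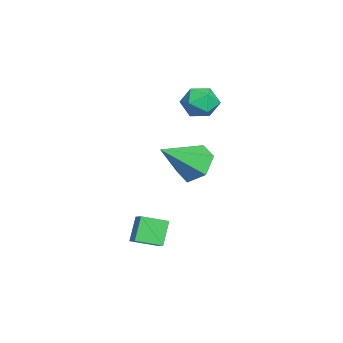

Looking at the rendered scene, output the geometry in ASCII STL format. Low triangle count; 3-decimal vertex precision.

solid 
facet normal -0.802 -0.340 -0.491
outer loop
vertex 3.035 -0.071 -3.164
vertex 2.776 1.091 -3.545
vertex 3.774 -0.26 -4.242
endloop
endfacet
facet normal 0.207 -0.930 0.305
outer loop
vertex 4.504 0.049 -3.795
vertex 3.035 -0.071 -3.164
vertex 3.774 -0.26 -4.242
endloop
endfacet
facet normal -0.802 -0.339 -0.491
outer loop
vertex 3.774 -0.26 -4.242
vertex 2.776 1.091 -3.545
vertex 3.515 0.902 -4.622
endloop
endfacet
facet normal 0.560 -0.142 -0.816
outer loop
vertex 3.515 0.902 -4.622
vertex 4.504 0.049 -3.795
vertex 3.774 -0.26 -4.242
endloop
endfacet
facet normal -0.560 0.143 0.816
outer loop
vertex 3.035 -0.071 -3.164
vertex 3.506 1.4 -3.098
vertex 2.776 1.091 -3.545
endloop
endfacet
facet normal 0.207 -0.930 0.305
outer loop
vertex 3.765 0.238 -2.718
vertex 3.035 -0.071 -3.164
vertex 4.504 0.049 -3.795
endloop
endfacet
facet normal -0.559 0.142 0.817
outer loop
vertex 3.765 0.238 -2.718
vertex 3.506 1.4 -3.098
vertex 3.035 -0.071 -3.164
endloop
endfacet
facet normal -0.207 0.930 -0.305
outer loop
vertex 2.776 1.091 -3.545
vertex 3.506 1.4 -3.098
vertex 3.515 0.902 -4.622
endloop
endfacet
facet normal 0.559 -0.143 -0.816
outer loop
vertex 4.245 1.211 -4.176
vertex 4.504 0.049 -3.795
vertex 3.515 0.902 -4.622
endloop
endfacet
facet normal -0.207 0.930 -0.305
outer loop
vertex 3.515 0.902 -4.622
vertex 3.506 1.4 -3.098
vertex 4.245 1.211 -4.176
endloop
endfacet
facet normal 0.802 0.340 0.491
outer loop
vertex 4.245 1.211 -4.176
vertex 3.765 0.238 -2.718
vertex 4.504 0.049 -3.795
endloop
endfacet
facet normal 0.803 0.339 0.491
outer loop
vertex 3.506 1.4 -3.098
vertex 3.765 0.238 -2.718
vertex 4.245 1.211 -4.176
endloop
endfacet
facet normal -0.477 0.640 -0.603
outer loop
vertex 2.159 2.048 -1.428
vertex 1.518 2.341 -0.61
vertex 2.445 2.867 -0.785
endloop
endfacet
facet normal 0.958 -0.137 -0.252
outer loop
vertex 2.159 2.048 -1.428
vertex 2.445 2.867 -0.785
vertex 2.562 0.939 0.71
endloop
endfacet
facet normal -0.477 0.640 -0.602
outer loop
vertex 2.445 2.867 -0.785
vertex 1.518 2.341 -0.61
vertex 1.804 3.16 0.034
endloop
endfacet
facet normal 0.784 0.410 0.467
outer loop
vertex 2.445 2.867 -0.785
vertex 1.804 3.16 0.034
vertex 2.562 0.939 0.71
endloop
endfacet
facet normal -0.477 0.640 -0.602
outer loop
vertex 1.804 3.16 0.034
vertex 1.518 2.341 -0.61
vertex 0.877 2.634 0.209
endloop
endfacet
facet normal 0.013 0.295 0.955
outer loop
vertex 1.804 3.16 0.034
vertex 0.877 2.634 0.209
vertex 2.562 0.939 0.71
endloop
endfacet
facet normal -0.477 0.640 -0.602
outer loop
vertex 0.877 2.634 0.209
vertex 1.518 2.341 -0.61
vertex 0.591 1.815 -0.435
endloop
endfacet
facet normal -0.584 -0.366 0.725
outer loop
vertex 0.877 2.634 0.209
vertex 0.591 1.815 -0.435
vertex 2.562 0.939 0.71
endloop
endfacet
facet normal -0.477 0.640 -0.603
outer loop
vertex 0.591 1.815 -0.435
vertex 1.518 2.341 -0.61
vertex 1.232 1.522 -1.253
endloop
endfacet
facet normal -0.409 -0.912 0.006
outer loop
vertex 0.591 1.815 -0.435
vertex 1.232 1.522 -1.253
vertex 2.562 0.939 0.71
endloop
endfacet
facet normal -0.477 0.640 -0.603
outer loop
vertex 1.232 1.522 -1.253
vertex 1.518 2.341 -0.61
vertex 2.159 2.048 -1.428
endloop
endfacet
facet normal 0.362 -0.798 -0.482
outer loop
vertex 1.232 1.522 -1.253
vertex 2.159 2.048 -1.428
vertex 2.562 0.939 0.71
endloop
endfacet
facet normal -0.604 -0.185 0.775
outer loop
vertex -1.812 2.738 2.455
vertex -2.124 1.944 2.022
vertex -1.365 1.905 2.604
endloop
endfacet
facet normal -0.020 0.166 0.986
outer loop
vertex -1.812 2.738 2.455
vertex -1.365 1.905 2.604
vertex -0.856 2.705 2.48
endloop
endfacet
facet normal 0.011 0.780 0.626
outer loop
vertex -1.812 2.738 2.455
vertex -0.856 2.705 2.48
vertex -1.3 3.239 1.822
endloop
endfacet
facet normal -0.555 0.809 0.191
outer loop
vertex -1.812 2.738 2.455
vertex -1.3 3.239 1.822
vertex -2.083 2.769 1.538
endloop
endfacet
facet normal -0.935 0.213 0.284
outer loop
vertex -1.812 2.738 2.455
vertex -2.083 2.769 1.538
vertex -2.124 1.944 2.022
endloop
endfacet
facet normal 0.549 -0.225 0.805
outer loop
vertex -0.856 2.705 2.48
vertex -1.365 1.905 2.604
vertex -0.577 1.891 2.062
endloop
endfacet
facet normal -0.395 -0.794 0.463
outer loop
vertex -1.365 1.905 2.604
vertex -2.124 1.944 2.022
vertex -1.36 1.421 1.778
endloop
endfacet
facet normal -0.931 -0.149 -0.332
outer loop
vertex -2.124 1.944 2.022
vertex -2.083 2.769 1.538
vertex -1.804 1.955 1.12
endloop
endfacet
facet normal -0.316 0.818 -0.481
outer loop
vertex -2.083 2.769 1.538
vertex -1.3 3.239 1.822
vertex -1.295 2.755 0.996
endloop
endfacet
facet normal 0.598 0.770 0.222
outer loop
vertex -1.3 3.239 1.822
vertex -0.856 2.705 2.48
vertex -0.536 2.716 1.578
endloop
endfacet
facet normal 0.555 -0.809 -0.191
outer loop
vertex -0.848 1.922 1.145
vertex -0.577 1.891 2.062
vertex -1.36 1.421 1.778
endloop
endfacet
facet normal -0.011 -0.780 -0.626
outer loop
vertex -0.848 1.922 1.145
vertex -1.36 1.421 1.778
vertex -1.804 1.955 1.12
endloop
endfacet
facet normal 0.020 -0.166 -0.986
outer loop
vertex -0.848 1.922 1.145
vertex -1.804 1.955 1.12
vertex -1.295 2.755 0.996
endloop
endfacet
facet normal 0.604 0.185 -0.775
outer loop
vertex -0.848 1.922 1.145
vertex -1.295 2.755 0.996
vertex -0.536 2.716 1.578
endloop
endfacet
facet normal 0.935 -0.213 -0.284
outer loop
vertex -0.848 1.922 1.145
vertex -0.536 2.716 1.578
vertex -0.577 1.891 2.062
endloop
endfacet
facet normal 0.316 -0.818 0.481
outer loop
vertex -1.36 1.421 1.778
vertex -0.577 1.891 2.062
vertex -1.365 1.905 2.604
endloop
endfacet
facet normal -0.598 -0.770 -0.222
outer loop
vertex -1.804 1.955 1.12
vertex -1.36 1.421 1.778
vertex -2.124 1.944 2.022
endloop
endfacet
facet normal -0.549 0.225 -0.805
outer loop
vertex -1.295 2.755 0.996
vertex -1.804 1.955 1.12
vertex -2.083 2.769 1.538
endloop
endfacet
facet normal 0.395 0.794 -0.463
outer loop
vertex -0.536 2.716 1.578
vertex -1.295 2.755 0.996
vertex -1.3 3.239 1.822
endloop
endfacet
facet normal 0.931 0.149 0.332
outer loop
vertex -0.577 1.891 2.062
vertex -0.536 2.716 1.578
vertex -0.856 2.705 2.48
endloop
endfacet

endsolid


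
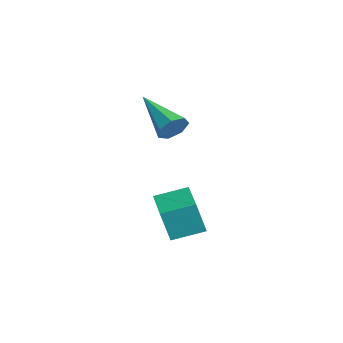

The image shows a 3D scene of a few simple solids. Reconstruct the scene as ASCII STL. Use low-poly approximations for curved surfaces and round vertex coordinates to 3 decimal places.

solid 
facet normal 0.856 0.334 -0.395
outer loop
vertex -2.803 0.501 3.665
vertex -3.11 0.646 3.123
vertex -3.015 1.013 3.639
endloop
endfacet
facet normal 0.099 0.091 0.991
outer loop
vertex -2.803 0.501 3.665
vertex -3.015 1.013 3.639
vertex -4.83 -0.026 3.917
endloop
endfacet
facet normal 0.856 0.334 -0.395
outer loop
vertex -3.015 1.013 3.639
vertex -3.11 0.646 3.123
vertex -3.299 1.249 3.224
endloop
endfacet
facet normal -0.315 0.716 0.623
outer loop
vertex -3.015 1.013 3.639
vertex -3.299 1.249 3.224
vertex -4.83 -0.026 3.917
endloop
endfacet
facet normal 0.856 0.334 -0.395
outer loop
vertex -3.299 1.249 3.224
vertex -3.11 0.646 3.123
vertex -3.441 1.032 2.733
endloop
endfacet
facet normal -0.669 0.732 -0.130
outer loop
vertex -3.299 1.249 3.224
vertex -3.441 1.032 2.733
vertex -4.83 -0.026 3.917
endloop
endfacet
facet normal 0.856 0.334 -0.396
outer loop
vertex -3.441 1.032 2.733
vertex -3.11 0.646 3.123
vertex -3.334 0.524 2.536
endloop
endfacet
facet normal -0.698 0.127 -0.705
outer loop
vertex -3.441 1.032 2.733
vertex -3.334 0.524 2.536
vertex -4.83 -0.026 3.917
endloop
endfacet
facet normal 0.855 0.335 -0.396
outer loop
vertex -3.334 0.524 2.536
vertex -3.11 0.646 3.123
vertex -3.058 0.108 2.78
endloop
endfacet
facet normal -0.379 -0.642 -0.666
outer loop
vertex -3.334 0.524 2.536
vertex -3.058 0.108 2.78
vertex -4.83 -0.026 3.917
endloop
endfacet
facet normal 0.856 0.334 -0.395
outer loop
vertex -3.058 0.108 2.78
vertex -3.11 0.646 3.123
vertex -2.822 0.098 3.283
endloop
endfacet
facet normal 0.048 -0.998 -0.042
outer loop
vertex -3.058 0.108 2.78
vertex -2.822 0.098 3.283
vertex -4.83 -0.026 3.917
endloop
endfacet
facet normal 0.856 0.334 -0.395
outer loop
vertex -2.822 0.098 3.283
vertex -3.11 0.646 3.123
vertex -2.803 0.501 3.665
endloop
endfacet
facet normal 0.261 -0.671 0.695
outer loop
vertex -2.822 0.098 3.283
vertex -2.803 0.501 3.665
vertex -4.83 -0.026 3.917
endloop
endfacet
facet normal -0.997 0.080 -0.007
outer loop
vertex -3.786 0.084 -0.54
vertex -3.688 1.335 -0.2
vertex -3.747 0.449 -1.891
endloop
endfacet
facet normal -0.076 -0.962 -0.262
outer loop
vertex -2.212 0.325 -1.88
vertex -3.786 0.084 -0.54
vertex -3.747 0.449 -1.891
endloop
endfacet
facet normal -0.997 0.080 -0.007
outer loop
vertex -3.747 0.449 -1.891
vertex -3.688 1.335 -0.2
vertex -3.649 1.699 -1.551
endloop
endfacet
facet normal 0.028 0.260 -0.965
outer loop
vertex -3.649 1.699 -1.551
vertex -2.212 0.325 -1.88
vertex -3.747 0.449 -1.891
endloop
endfacet
facet normal -0.028 -0.260 0.965
outer loop
vertex -3.786 0.084 -0.54
vertex -2.153 1.211 -0.189
vertex -3.688 1.335 -0.2
endloop
endfacet
facet normal -0.075 -0.962 -0.261
outer loop
vertex -2.251 -0.039 -0.529
vertex -3.786 0.084 -0.54
vertex -2.212 0.325 -1.88
endloop
endfacet
facet normal -0.028 -0.260 0.965
outer loop
vertex -2.251 -0.039 -0.529
vertex -2.153 1.211 -0.189
vertex -3.786 0.084 -0.54
endloop
endfacet
facet normal 0.076 0.962 0.261
outer loop
vertex -3.688 1.335 -0.2
vertex -2.153 1.211 -0.189
vertex -3.649 1.699 -1.551
endloop
endfacet
facet normal 0.028 0.260 -0.965
outer loop
vertex -2.114 1.576 -1.54
vertex -2.212 0.325 -1.88
vertex -3.649 1.699 -1.551
endloop
endfacet
facet normal 0.075 0.962 0.262
outer loop
vertex -3.649 1.699 -1.551
vertex -2.153 1.211 -0.189
vertex -2.114 1.576 -1.54
endloop
endfacet
facet normal 0.997 -0.080 0.007
outer loop
vertex -2.114 1.576 -1.54
vertex -2.251 -0.039 -0.529
vertex -2.212 0.325 -1.88
endloop
endfacet
facet normal 0.997 -0.080 0.007
outer loop
vertex -2.153 1.211 -0.189
vertex -2.251 -0.039 -0.529
vertex -2.114 1.576 -1.54
endloop
endfacet

endsolid


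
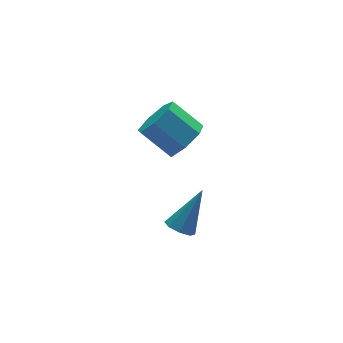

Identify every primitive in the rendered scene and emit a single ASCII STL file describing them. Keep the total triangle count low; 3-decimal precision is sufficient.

solid 
facet normal 0.473 -0.634 -0.612
outer loop
vertex 3.28 1.594 4.213
vertex 3.012 2.019 3.565
vertex 3.703 2.122 3.993
endloop
endfacet
facet normal 0.650 -0.217 0.729
outer loop
vertex 3.28 1.594 4.213
vertex 3.703 2.122 3.993
vertex 2.636 2.457 5.044
endloop
endfacet
facet normal 0.650 -0.217 0.729
outer loop
vertex 2.636 2.457 5.044
vertex 3.703 2.122 3.993
vertex 3.059 2.985 4.824
endloop
endfacet
facet normal -0.474 0.634 0.610
outer loop
vertex 2.636 2.457 5.044
vertex 3.059 2.985 4.824
vertex 2.368 2.881 4.395
endloop
endfacet
facet normal 0.473 -0.634 -0.611
outer loop
vertex 3.703 2.122 3.993
vertex 3.012 2.019 3.565
vertex 3.606 2.572 3.451
endloop
endfacet
facet normal 0.870 0.444 0.213
outer loop
vertex 3.703 2.122 3.993
vertex 3.606 2.572 3.451
vertex 3.059 2.985 4.824
endloop
endfacet
facet normal 0.870 0.444 0.213
outer loop
vertex 3.059 2.985 4.824
vertex 3.606 2.572 3.451
vertex 2.962 3.435 4.282
endloop
endfacet
facet normal -0.475 0.634 0.611
outer loop
vertex 3.059 2.985 4.824
vertex 2.962 3.435 4.282
vertex 2.368 2.881 4.395
endloop
endfacet
facet normal 0.474 -0.635 -0.610
outer loop
vertex 3.606 2.572 3.451
vertex 3.012 2.019 3.565
vertex 3.062 2.605 2.994
endloop
endfacet
facet normal 0.436 0.772 -0.463
outer loop
vertex 3.606 2.572 3.451
vertex 3.062 2.605 2.994
vertex 2.962 3.435 4.282
endloop
endfacet
facet normal 0.436 0.772 -0.463
outer loop
vertex 2.962 3.435 4.282
vertex 3.062 2.605 2.994
vertex 2.418 3.468 3.825
endloop
endfacet
facet normal -0.475 0.634 0.611
outer loop
vertex 2.962 3.435 4.282
vertex 2.418 3.468 3.825
vertex 2.368 2.881 4.395
endloop
endfacet
facet normal 0.474 -0.635 -0.610
outer loop
vertex 3.062 2.605 2.994
vertex 3.012 2.019 3.565
vertex 2.48 2.197 2.967
endloop
endfacet
facet normal -0.326 0.518 -0.791
outer loop
vertex 3.062 2.605 2.994
vertex 2.48 2.197 2.967
vertex 2.418 3.468 3.825
endloop
endfacet
facet normal -0.326 0.518 -0.791
outer loop
vertex 2.418 3.468 3.825
vertex 2.48 2.197 2.967
vertex 1.836 3.06 3.798
endloop
endfacet
facet normal -0.473 0.634 0.612
outer loop
vertex 2.418 3.468 3.825
vertex 1.836 3.06 3.798
vertex 2.368 2.881 4.395
endloop
endfacet
facet normal 0.474 -0.634 -0.611
outer loop
vertex 2.48 2.197 2.967
vertex 3.012 2.019 3.565
vertex 2.298 1.654 3.39
endloop
endfacet
facet normal -0.843 -0.125 -0.523
outer loop
vertex 2.48 2.197 2.967
vertex 2.298 1.654 3.39
vertex 1.836 3.06 3.798
endloop
endfacet
facet normal -0.843 -0.125 -0.523
outer loop
vertex 1.836 3.06 3.798
vertex 2.298 1.654 3.39
vertex 1.654 2.517 4.221
endloop
endfacet
facet normal -0.473 0.635 0.611
outer loop
vertex 1.836 3.06 3.798
vertex 1.654 2.517 4.221
vertex 2.368 2.881 4.395
endloop
endfacet
facet normal 0.474 -0.633 -0.612
outer loop
vertex 2.298 1.654 3.39
vertex 3.012 2.019 3.565
vertex 2.655 1.386 3.944
endloop
endfacet
facet normal -0.724 -0.675 0.140
outer loop
vertex 2.298 1.654 3.39
vertex 2.655 1.386 3.944
vertex 1.654 2.517 4.221
endloop
endfacet
facet normal -0.724 -0.675 0.140
outer loop
vertex 1.654 2.517 4.221
vertex 2.655 1.386 3.944
vertex 2.011 2.249 4.775
endloop
endfacet
facet normal -0.473 0.635 0.612
outer loop
vertex 1.654 2.517 4.221
vertex 2.011 2.249 4.775
vertex 2.368 2.881 4.395
endloop
endfacet
facet normal 0.474 -0.633 -0.612
outer loop
vertex 2.655 1.386 3.944
vertex 3.012 2.019 3.565
vertex 3.28 1.594 4.213
endloop
endfacet
facet normal -0.061 -0.716 0.696
outer loop
vertex 2.655 1.386 3.944
vertex 3.28 1.594 4.213
vertex 2.011 2.249 4.775
endloop
endfacet
facet normal -0.061 -0.716 0.696
outer loop
vertex 2.011 2.249 4.775
vertex 3.28 1.594 4.213
vertex 2.636 2.457 5.044
endloop
endfacet
facet normal -0.474 0.635 0.610
outer loop
vertex 2.011 2.249 4.775
vertex 2.636 2.457 5.044
vertex 2.368 2.881 4.395
endloop
endfacet
facet normal -0.592 -0.183 -0.785
outer loop
vertex 2.717 0.809 -0.221
vertex 2.342 1.157 -0.019
vertex 2.774 1.204 -0.356
endloop
endfacet
facet normal 0.931 -0.231 -0.281
outer loop
vertex 2.717 0.809 -0.221
vertex 2.774 1.204 -0.356
vertex 3.338 1.463 1.299
endloop
endfacet
facet normal -0.592 -0.182 -0.785
outer loop
vertex 2.774 1.204 -0.356
vertex 2.342 1.157 -0.019
vertex 2.578 1.571 -0.293
endloop
endfacet
facet normal 0.800 0.487 -0.349
outer loop
vertex 2.774 1.204 -0.356
vertex 2.578 1.571 -0.293
vertex 3.338 1.463 1.299
endloop
endfacet
facet normal -0.592 -0.182 -0.785
outer loop
vertex 2.578 1.571 -0.293
vertex 2.342 1.157 -0.019
vertex 2.244 1.695 -0.07
endloop
endfacet
facet normal 0.300 0.951 -0.079
outer loop
vertex 2.578 1.571 -0.293
vertex 2.244 1.695 -0.07
vertex 3.338 1.463 1.299
endloop
endfacet
facet normal -0.594 -0.182 -0.784
outer loop
vertex 2.244 1.695 -0.07
vertex 2.342 1.157 -0.019
vertex 1.967 1.505 0.184
endloop
endfacet
facet normal -0.272 0.889 0.368
outer loop
vertex 2.244 1.695 -0.07
vertex 1.967 1.505 0.184
vertex 3.338 1.463 1.299
endloop
endfacet
facet normal -0.594 -0.182 -0.784
outer loop
vertex 1.967 1.505 0.184
vertex 2.342 1.157 -0.019
vertex 1.91 1.11 0.319
endloop
endfacet
facet normal -0.588 0.336 0.736
outer loop
vertex 1.967 1.505 0.184
vertex 1.91 1.11 0.319
vertex 3.338 1.463 1.299
endloop
endfacet
facet normal -0.593 -0.182 -0.784
outer loop
vertex 1.91 1.11 0.319
vertex 2.342 1.157 -0.019
vertex 2.106 0.743 0.256
endloop
endfacet
facet normal -0.457 -0.382 0.803
outer loop
vertex 1.91 1.11 0.319
vertex 2.106 0.743 0.256
vertex 3.338 1.463 1.299
endloop
endfacet
facet normal -0.594 -0.182 -0.784
outer loop
vertex 2.106 0.743 0.256
vertex 2.342 1.157 -0.019
vertex 2.44 0.618 0.032
endloop
endfacet
facet normal 0.042 -0.845 0.534
outer loop
vertex 2.106 0.743 0.256
vertex 2.44 0.618 0.032
vertex 3.338 1.463 1.299
endloop
endfacet
facet normal -0.592 -0.182 -0.785
outer loop
vertex 2.44 0.618 0.032
vertex 2.342 1.157 -0.019
vertex 2.717 0.809 -0.221
endloop
endfacet
facet normal 0.617 -0.782 0.085
outer loop
vertex 2.44 0.618 0.032
vertex 2.717 0.809 -0.221
vertex 3.338 1.463 1.299
endloop
endfacet

endsolid


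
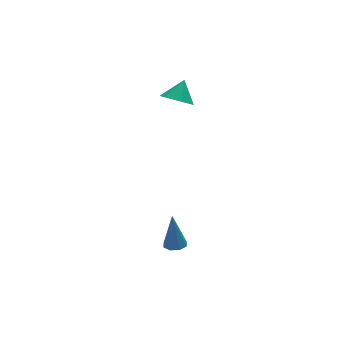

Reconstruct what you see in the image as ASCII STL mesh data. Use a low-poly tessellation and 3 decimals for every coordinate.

solid 
facet normal -0.038 -0.263 -0.964
outer loop
vertex 0.175 -2.274 -4.039
vertex -0.245 -1.843 -4.14
vertex 0.364 -1.864 -4.158
endloop
endfacet
facet normal 0.887 -0.310 0.342
outer loop
vertex 0.175 -2.274 -4.039
vertex 0.364 -1.864 -4.158
vertex -0.175 -1.337 -2.28
endloop
endfacet
facet normal -0.038 -0.262 -0.964
outer loop
vertex 0.364 -1.864 -4.158
vertex -0.245 -1.843 -4.14
vertex 0.197 -1.442 -4.266
endloop
endfacet
facet normal 0.906 0.397 0.149
outer loop
vertex 0.364 -1.864 -4.158
vertex 0.197 -1.442 -4.266
vertex -0.175 -1.337 -2.28
endloop
endfacet
facet normal -0.036 -0.263 -0.964
outer loop
vertex 0.197 -1.442 -4.266
vertex -0.245 -1.843 -4.14
vertex -0.23 -1.255 -4.301
endloop
endfacet
facet normal 0.399 0.916 0.026
outer loop
vertex 0.197 -1.442 -4.266
vertex -0.23 -1.255 -4.301
vertex -0.175 -1.337 -2.28
endloop
endfacet
facet normal -0.035 -0.263 -0.964
outer loop
vertex -0.23 -1.255 -4.301
vertex -0.245 -1.843 -4.14
vertex -0.665 -1.413 -4.242
endloop
endfacet
facet normal -0.335 0.941 0.047
outer loop
vertex -0.23 -1.255 -4.301
vertex -0.665 -1.413 -4.242
vertex -0.175 -1.337 -2.28
endloop
endfacet
facet normal -0.036 -0.263 -0.964
outer loop
vertex -0.665 -1.413 -4.242
vertex -0.245 -1.843 -4.14
vertex -0.854 -1.823 -4.123
endloop
endfacet
facet normal -0.867 0.457 0.199
outer loop
vertex -0.665 -1.413 -4.242
vertex -0.854 -1.823 -4.123
vertex -0.175 -1.337 -2.28
endloop
endfacet
facet normal -0.036 -0.263 -0.964
outer loop
vertex -0.854 -1.823 -4.123
vertex -0.245 -1.843 -4.14
vertex -0.686 -2.245 -4.014
endloop
endfacet
facet normal -0.885 -0.251 0.392
outer loop
vertex -0.854 -1.823 -4.123
vertex -0.686 -2.245 -4.014
vertex -0.175 -1.337 -2.28
endloop
endfacet
facet normal -0.038 -0.261 -0.965
outer loop
vertex -0.686 -2.245 -4.014
vertex -0.245 -1.843 -4.14
vertex -0.26 -2.432 -3.98
endloop
endfacet
facet normal -0.379 -0.769 0.514
outer loop
vertex -0.686 -2.245 -4.014
vertex -0.26 -2.432 -3.98
vertex -0.175 -1.337 -2.28
endloop
endfacet
facet normal -0.036 -0.261 -0.965
outer loop
vertex -0.26 -2.432 -3.98
vertex -0.245 -1.843 -4.14
vertex 0.175 -2.274 -4.039
endloop
endfacet
facet normal 0.355 -0.794 0.494
outer loop
vertex -0.26 -2.432 -3.98
vertex 0.175 -2.274 -4.039
vertex -0.175 -1.337 -2.28
endloop
endfacet
facet normal -0.538 -0.467 -0.701
outer loop
vertex 2.38 2.402 2.455
vertex 1.693 2.328 3.032
vertex 1.758 3.051 2.5
endloop
endfacet
facet normal 0.694 0.681 -0.233
outer loop
vertex 2.38 2.402 2.455
vertex 1.758 3.051 2.5
vertex 2.367 2.912 3.908
endloop
endfacet
facet normal -0.539 -0.467 -0.701
outer loop
vertex 1.758 3.051 2.5
vertex 1.693 2.328 3.032
vertex 1.072 2.977 3.077
endloop
endfacet
facet normal -0.018 0.994 0.106
outer loop
vertex 1.758 3.051 2.5
vertex 1.072 2.977 3.077
vertex 2.367 2.912 3.908
endloop
endfacet
facet normal -0.539 -0.467 -0.701
outer loop
vertex 1.072 2.977 3.077
vertex 1.693 2.328 3.032
vertex 1.006 2.254 3.609
endloop
endfacet
facet normal -0.427 0.561 0.709
outer loop
vertex 1.072 2.977 3.077
vertex 1.006 2.254 3.609
vertex 2.367 2.912 3.908
endloop
endfacet
facet normal -0.538 -0.467 -0.701
outer loop
vertex 1.006 2.254 3.609
vertex 1.693 2.328 3.032
vertex 1.628 1.605 3.564
endloop
endfacet
facet normal -0.124 -0.186 0.975
outer loop
vertex 1.006 2.254 3.609
vertex 1.628 1.605 3.564
vertex 2.367 2.912 3.908
endloop
endfacet
facet normal -0.538 -0.467 -0.701
outer loop
vertex 1.628 1.605 3.564
vertex 1.693 2.328 3.032
vertex 2.315 1.679 2.987
endloop
endfacet
facet normal 0.588 -0.500 0.636
outer loop
vertex 1.628 1.605 3.564
vertex 2.315 1.679 2.987
vertex 2.367 2.912 3.908
endloop
endfacet
facet normal -0.538 -0.467 -0.701
outer loop
vertex 2.315 1.679 2.987
vertex 1.693 2.328 3.032
vertex 2.38 2.402 2.455
endloop
endfacet
facet normal 0.997 -0.066 0.032
outer loop
vertex 2.315 1.679 2.987
vertex 2.38 2.402 2.455
vertex 2.367 2.912 3.908
endloop
endfacet

endsolid


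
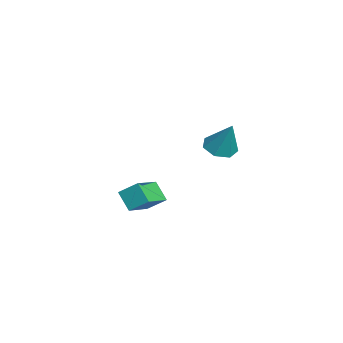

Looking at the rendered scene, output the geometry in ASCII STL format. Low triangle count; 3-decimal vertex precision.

solid 
facet normal -0.559 -0.392 0.730
outer loop
vertex -0.034 -1.949 -2.045
vertex -1.278 -1.147 -2.567
vertex -0.291 -2.76 -2.677
endloop
endfacet
facet normal 0.793 -0.511 0.333
outer loop
vertex 0.318 -2.333 -3.473
vertex -0.034 -1.949 -2.045
vertex -0.291 -2.76 -2.677
endloop
endfacet
facet normal -0.559 -0.392 0.731
outer loop
vertex -0.291 -2.76 -2.677
vertex -1.278 -1.147 -2.567
vertex -1.536 -1.958 -3.199
endloop
endfacet
facet normal -0.243 -0.765 -0.596
outer loop
vertex -1.536 -1.958 -3.199
vertex 0.318 -2.333 -3.473
vertex -0.291 -2.76 -2.677
endloop
endfacet
facet normal 0.243 0.765 0.596
outer loop
vertex -0.034 -1.949 -2.045
vertex -0.669 -0.72 -3.363
vertex -1.278 -1.147 -2.567
endloop
endfacet
facet normal 0.792 -0.511 0.333
outer loop
vertex 0.576 -1.522 -2.841
vertex -0.034 -1.949 -2.045
vertex 0.318 -2.333 -3.473
endloop
endfacet
facet normal 0.243 0.765 0.596
outer loop
vertex 0.576 -1.522 -2.841
vertex -0.669 -0.72 -3.363
vertex -0.034 -1.949 -2.045
endloop
endfacet
facet normal -0.793 0.511 -0.332
outer loop
vertex -1.278 -1.147 -2.567
vertex -0.669 -0.72 -3.363
vertex -1.536 -1.958 -3.199
endloop
endfacet
facet normal -0.243 -0.765 -0.596
outer loop
vertex -0.926 -1.531 -3.995
vertex 0.318 -2.333 -3.473
vertex -1.536 -1.958 -3.199
endloop
endfacet
facet normal -0.792 0.511 -0.333
outer loop
vertex -1.536 -1.958 -3.199
vertex -0.669 -0.72 -3.363
vertex -0.926 -1.531 -3.995
endloop
endfacet
facet normal 0.559 0.392 -0.731
outer loop
vertex -0.926 -1.531 -3.995
vertex 0.576 -1.522 -2.841
vertex 0.318 -2.333 -3.473
endloop
endfacet
facet normal 0.559 0.392 -0.731
outer loop
vertex -0.669 -0.72 -3.363
vertex 0.576 -1.522 -2.841
vertex -0.926 -1.531 -3.995
endloop
endfacet
facet normal -0.393 -0.268 -0.880
outer loop
vertex 3.73 1.553 1.074
vertex 3.167 1.207 1.431
vertex 3.206 1.919 1.197
endloop
endfacet
facet normal 0.563 0.825 -0.058
outer loop
vertex 3.73 1.553 1.074
vertex 3.206 1.919 1.197
vertex 3.793 1.633 2.829
endloop
endfacet
facet normal -0.393 -0.268 -0.880
outer loop
vertex 3.206 1.919 1.197
vertex 3.167 1.207 1.431
vertex 2.653 1.749 1.496
endloop
endfacet
facet normal -0.171 0.958 0.229
outer loop
vertex 3.206 1.919 1.197
vertex 2.653 1.749 1.496
vertex 3.793 1.633 2.829
endloop
endfacet
facet normal -0.393 -0.267 -0.880
outer loop
vertex 2.653 1.749 1.496
vertex 3.167 1.207 1.431
vertex 2.488 1.172 1.745
endloop
endfacet
facet normal -0.659 0.449 0.603
outer loop
vertex 2.653 1.749 1.496
vertex 2.488 1.172 1.745
vertex 3.793 1.633 2.829
endloop
endfacet
facet normal -0.393 -0.268 -0.880
outer loop
vertex 2.488 1.172 1.745
vertex 3.167 1.207 1.431
vertex 2.834 0.621 1.758
endloop
endfacet
facet normal -0.537 -0.319 0.781
outer loop
vertex 2.488 1.172 1.745
vertex 2.834 0.621 1.758
vertex 3.793 1.633 2.829
endloop
endfacet
facet normal -0.393 -0.268 -0.880
outer loop
vertex 2.834 0.621 1.758
vertex 3.167 1.207 1.431
vertex 3.432 0.512 1.524
endloop
endfacet
facet normal 0.107 -0.769 0.631
outer loop
vertex 2.834 0.621 1.758
vertex 3.432 0.512 1.524
vertex 3.793 1.633 2.829
endloop
endfacet
facet normal -0.393 -0.268 -0.880
outer loop
vertex 3.432 0.512 1.524
vertex 3.167 1.207 1.431
vertex 3.83 0.927 1.22
endloop
endfacet
facet normal 0.785 -0.560 0.264
outer loop
vertex 3.432 0.512 1.524
vertex 3.83 0.927 1.22
vertex 3.793 1.633 2.829
endloop
endfacet
facet normal -0.393 -0.268 -0.880
outer loop
vertex 3.83 0.927 1.22
vertex 3.167 1.207 1.431
vertex 3.73 1.553 1.074
endloop
endfacet
facet normal 0.988 0.148 -0.042
outer loop
vertex 3.83 0.927 1.22
vertex 3.73 1.553 1.074
vertex 3.793 1.633 2.829
endloop
endfacet

endsolid
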